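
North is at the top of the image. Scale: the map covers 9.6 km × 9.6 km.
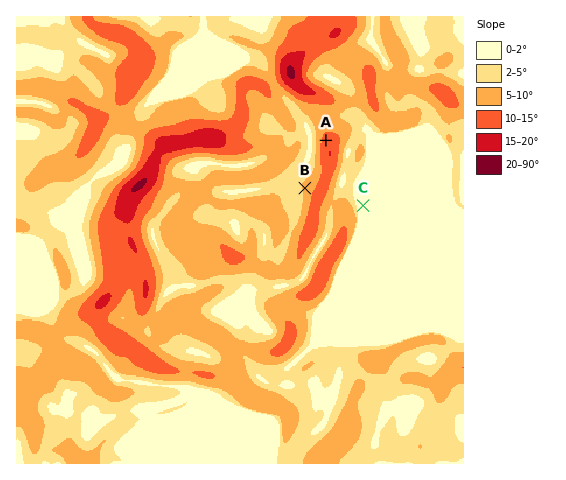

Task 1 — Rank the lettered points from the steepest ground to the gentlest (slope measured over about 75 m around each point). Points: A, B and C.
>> A B C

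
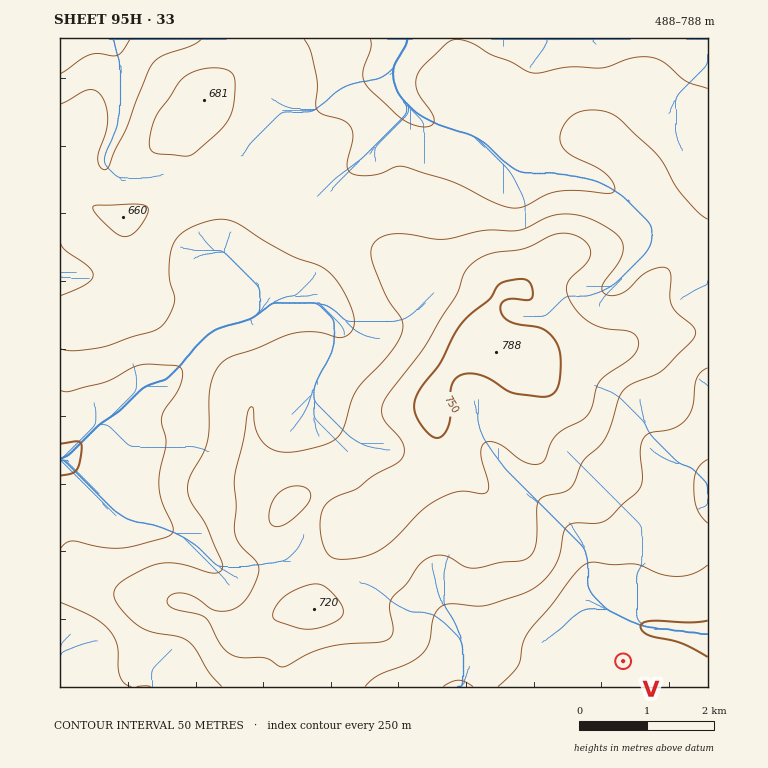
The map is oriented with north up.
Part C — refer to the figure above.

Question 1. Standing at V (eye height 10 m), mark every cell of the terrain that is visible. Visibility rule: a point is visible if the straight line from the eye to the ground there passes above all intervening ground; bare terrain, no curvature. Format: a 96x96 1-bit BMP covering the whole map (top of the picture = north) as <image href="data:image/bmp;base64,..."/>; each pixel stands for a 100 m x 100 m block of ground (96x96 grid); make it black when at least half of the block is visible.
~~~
<image width="96" height="96" href="data:image/bmp;base64,Qk2+BAAAAAAAAD4AAAAoAAAAYAAAAGAAAAABAAEAAAAAAIAEAAATCwAAEwsAAAIAAAAAAAAA////AAAAAAAAAAAAYB+AAAAAf/gAAAAAYB/gAAAA//8AAAAAcA/4AAAD//8AAAAAMAD/AAAD//8AAAAAAAB/gAAD//8AAAAAAAB/gcAD//8AAAAAAAD/geAB//8AAAAABgH/gfAA//8AAAAAB///gfwA//8AAAAAA///Af4A//8AAAAAAf//Af/B//8AAAAAAf//A/////8AAAAAAf//B/////8AAAAAAf//D/////8AAAAAAP//D/////8AAAAAAP/+D/////4AAAAAAP/8B/////4AAAAAAH/4A/////8AAAAAAD/wAA////8AAAAAAD/gAAf///4AAAAAAB/gAAf///wAAAAAAA/gAAf///AAAAAAAAPgAAf//+AAAAAAAADgAAf//8AAAAAAAABgAAf//4AAAAAAAAAgAAP//4AAAAAAAAAwAAP//wAAAAAAAAAAAAf/fwAAAAAAAAAAAAf+PgAAAAAAAAAAAA/+eAAAAAAAAAAAAA//cAAAAAAAAAAAAB//4AAAAAAAAAAAAB//4AAAAAAAAAAAAA+f4AAAAAAAAAAAAAMf4AAAAAAAAAAAAAE/4AAAAAAAAAAAAAH/4AAAAAAAAAAAAAH/4AAAAAAAAAAAAAH/4AAAAAAAAAAAAAH/4AAAAAAAAAAAAAH/4DAAAAAAAAAAAAP/4HAAAAAAAAAAAAPw4GAAAAAAAAAAAAfg4EAAAAAAAAAAAA+A8OAAAAAAAAAAAB+B/+AAAAAAAAAAAD8D/+AAAAAAAAAAADAD//AAAAAAAAAAAAAD//gAAAAAAAAAAAAAH/8AAAAAAAAAAAAAAD8AAAAAAAAAAAAAAAcAAAAAAAAAAAAAAAAAAAAAAAAAAAAAAAAAAAAAAAAAAAAAAAAAAAAAAAAAAAAAAAAAAAAAAAAAAAAAAAAAAAAAAAAAAAAAAAAAAAAAAAAAAAAAAAAAAAAAAAAAAAAAAAAAAAAAAAAAAAAAAAAAAAAAAAAAAAAAAAAAAAAAAAAAAAAAAAAAAAAAAAAAAAAAAAAAAAAAAAAAAAAAAAAAAAAAAAAAAAAAAAAAAAAAAAAAAAAAAAAAAAAAAAAAAAAAAAAAAAAAAAAAAAAAAAAAAAAAAAAAAAAAAAAAAAAAAAAAAAAAAAAAAAAAAAAAAAAAAAAAAAAAAAAAAAAAAAAAAAAAAAAAAAAAAAAAAAAAAAAAAAAAAAAAAAAAAAAAAAAAAAAAAAAAAAAAAAAAAAAAAAAAAAAAAAAAAAAAAAAAAAAAAAAAAAAAAAAAAAAAAAAAAAAAAAAAAAAAAAAAAAAAAAAAAAAAAAAAAAAAAAAAAAAAAAAAAAAAAAAAAAAAAAAAAAAAAAAAAAAAAAAAAAAAAAAAAAAAAAAAAAAAAAAAAAAAAAAAAAAAAAAAAAAAAAAAAAAAAAAAAAAAAAAAAAAAAAAAAAAAAAAAAAAAAAAAAAAAAAAAAAAAAAAAAAAAAAAAAAAAAAAAAAAAAAAAAAAAAAAAAAAAAAAAAAAAAAAAAAAAAAAAAAAAAAAAAAAAAAAAAAA="/>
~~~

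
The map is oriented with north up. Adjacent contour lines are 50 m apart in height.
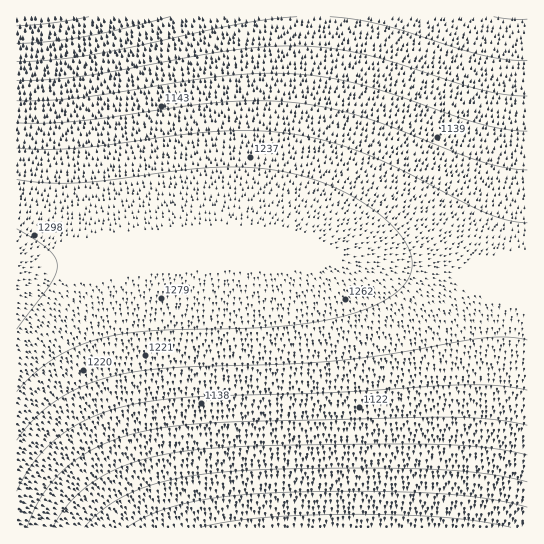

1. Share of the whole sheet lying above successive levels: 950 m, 94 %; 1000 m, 87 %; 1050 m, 77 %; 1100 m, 66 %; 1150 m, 54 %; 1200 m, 41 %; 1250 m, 22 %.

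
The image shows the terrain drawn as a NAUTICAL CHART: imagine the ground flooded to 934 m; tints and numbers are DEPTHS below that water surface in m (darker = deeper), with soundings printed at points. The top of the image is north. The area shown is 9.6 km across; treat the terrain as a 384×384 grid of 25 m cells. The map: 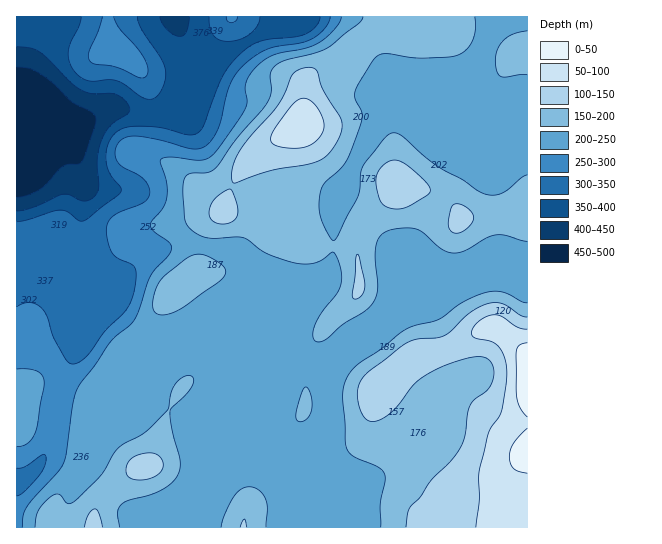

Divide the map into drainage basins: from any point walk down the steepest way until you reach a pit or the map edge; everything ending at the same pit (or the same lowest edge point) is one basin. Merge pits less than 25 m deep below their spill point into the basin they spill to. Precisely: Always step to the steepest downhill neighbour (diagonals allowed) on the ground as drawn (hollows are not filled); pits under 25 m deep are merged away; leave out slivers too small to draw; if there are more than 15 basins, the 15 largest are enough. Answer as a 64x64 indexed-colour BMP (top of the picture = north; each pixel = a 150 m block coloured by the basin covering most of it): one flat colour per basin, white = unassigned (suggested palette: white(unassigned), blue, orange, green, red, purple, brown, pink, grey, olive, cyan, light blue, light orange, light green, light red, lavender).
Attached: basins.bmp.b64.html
<image width="64" height="64" href="data:image/bmp;base64,Qk12CAAAAAAAAHYAAAAoAAAAQAAAAEAAAAABAAQAAAAAAAAIAAATCwAAEwsAABAAAAAAAAAA////ALR3HwAOf/8ALKAsACgn1gC9Z5QAS1aMAMJ34wB/f38AIr28AM++FwDox64AeLv/AIrfmACWmP8A1bDFABEREREREREREREREREREREREREREREREREREREREREREREREREREREREREREREREREREREREREREREREREREREREREREREREREREREREREREREREREREREREREREREREREREREREREREREREREREREREREREREREREREREREREREREREREREREREREREREREREREREREREREREREREREREREREREREREREREREREREREREREREREREREREREREREREREREREREREREREREREREREREREREREREREREREREREREREREREREREREREREREREREREREREREREREREREREREREREREREREREREREREREREREREREREREREREREREREREREREREREREREREREREREREREREREREREREREREREREREREREREREREREREREREREREREREREREREREREREREREREREREREREREREREREREREREREREREREREREREREREREREREREREREREREREREREREREREREREREREREREREREREREREREREREREREREREREREREREREREREREREREREREREREREREREREREREREREREREREREREREREREREREREREREREREREREREREREREREREREREREREREREREREREREREREREREREREREREREREREREREREREREREREREREREREREREREREREREREREREREREREREREREREREREREREREREREREREREREREREREREREREREREREREREREREREREREREREREREREREREREREREREREREREREREREREREREREREREREREREREREREREREREREREREREREREREREREREREREREREREREREREREREREREREREREREREREREREREREREREREREREREREREREREREREREREREREREREREREREREREREREREREREREREREREREREREREREREREREREREREREREREREREREREREREREREREREREREREREREREREREREREREREREREREREREREREREREREREREREREREREREREREREREREREREREREREREREREREREREREREREREREREREREREREREREREREREREREREREREREREREREREREREREREREREREREREREREREREREREREREREREREREREREREREREREREREREREREREREREREREREREREREREREREREREREREREREREREREREREREREREREREREREREREREREREREREREREREREREREREREREREREREREREREREREREREREREREREREREREREREREREREREREREREREREREREREREREREREREREREREREREREREREREREREREREREREREREREREREREREREREREREREREREREREREREREREREREREREREREREREREREREREREREREREREREREREREREREREREREREREREREREREREREREREREREREREREREREREREREREREREREREREREREREREREREREREREREREREREREREREREREREREREREREREREREREREREREREREREREREREREREREREREREREREREREREREREREREREREREREREREREREREREhEREREREREREREREREREREREREREREREREREREREREiIREREREREREREREREREREREREREREREREREREREREiIhEREREREREREREREREREREREREREREREREREREREiIiEREREREREREREREREREREREREREREREREREREREiIiIhERERERERERERERERERERERERERERERERERERIiIiIiIRERERERERERERERERERERERERERERERERESIiIiIiIiERERERERERERERERERERERERERERERERERIiIiIiIiIhEREREREREREREREREREREREREREREREREiIiIiIiIiIRERERERERERERERERERERERERERERERESIiIiIiIiIiIREREREREREREREREREREREREREREREREiIiIiIiIiIiERERERERERERERERERERERERERERERESIiIiIiIiIiIhERERERERERERERERERERERERERERESIiIiIiIiIiIiERERERERERERERERERERERERERERERIiIiIiIiIiIiIREREREREREREREREREREREREREREREiIiIiIiIiIiIhEREREREREREREREREREREREREREREiIiIiIiIiIiIhERERERERERERERERERERERERERERESIiIiIiIiIiIhERERERERERERERERERERERERERERESIiIiIiIiIiIRERERERERERERERERERERERERERERESIiIiIiIiIiIRERERERERERERERERERERERERERERESIiIiIiIiIiIRERERERERERERERERERERERERERERESIiIiIiIiIiIRERERERERERERERERERERERERERERERIiIiIiIiIiIhEREREREREREREREREREREREREREREREiIiIiIiIiIhERERERERERERERERERERERERERERERESIiIiIiIiIhERERERERERERERERERERERER"/>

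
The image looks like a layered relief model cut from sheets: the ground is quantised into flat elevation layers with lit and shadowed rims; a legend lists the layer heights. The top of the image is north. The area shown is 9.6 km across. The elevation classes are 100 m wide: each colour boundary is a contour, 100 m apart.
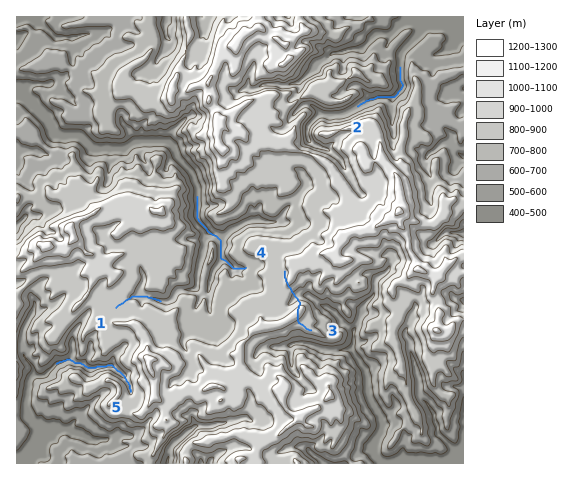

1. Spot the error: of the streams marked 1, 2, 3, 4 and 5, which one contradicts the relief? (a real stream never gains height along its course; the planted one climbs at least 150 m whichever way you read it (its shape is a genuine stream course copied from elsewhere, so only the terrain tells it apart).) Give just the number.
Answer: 3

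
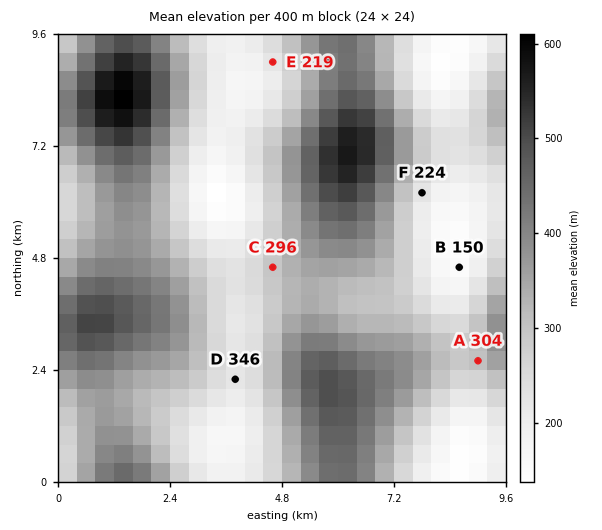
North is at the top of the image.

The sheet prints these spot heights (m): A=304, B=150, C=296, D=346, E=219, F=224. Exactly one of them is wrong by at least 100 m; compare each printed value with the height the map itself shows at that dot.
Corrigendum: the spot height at D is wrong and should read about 221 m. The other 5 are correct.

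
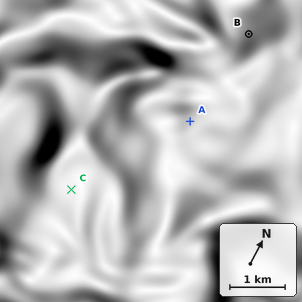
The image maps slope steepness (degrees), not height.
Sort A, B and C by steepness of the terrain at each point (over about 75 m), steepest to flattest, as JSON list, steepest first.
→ ["B", "A", "C"]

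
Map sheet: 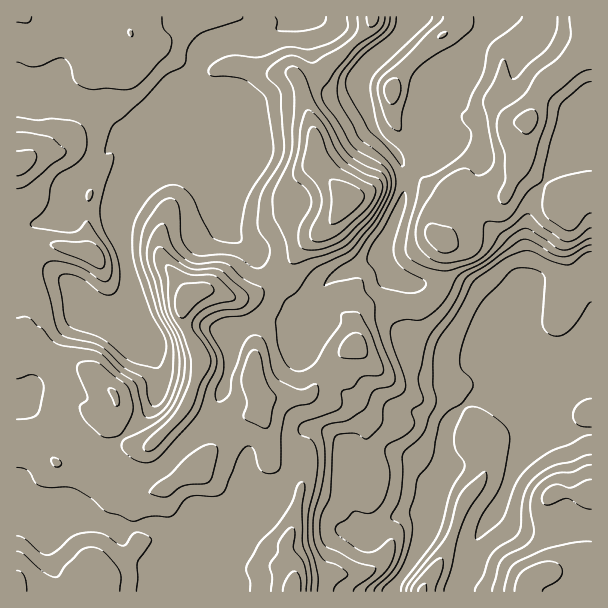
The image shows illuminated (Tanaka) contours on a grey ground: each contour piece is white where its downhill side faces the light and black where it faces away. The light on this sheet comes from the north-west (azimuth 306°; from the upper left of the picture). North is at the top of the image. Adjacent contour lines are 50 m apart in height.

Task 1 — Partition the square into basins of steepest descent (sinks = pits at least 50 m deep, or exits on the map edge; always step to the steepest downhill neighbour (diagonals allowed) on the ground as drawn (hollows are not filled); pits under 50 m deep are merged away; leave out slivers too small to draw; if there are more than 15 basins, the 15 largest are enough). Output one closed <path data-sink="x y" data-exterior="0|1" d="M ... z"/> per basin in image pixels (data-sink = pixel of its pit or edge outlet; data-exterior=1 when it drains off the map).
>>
<path data-sink="428 525" data-exterior="0" d="M591 16l-132 0-1 5-4 6-25 17-27 28-6 9-4 6 0 29 5 10 19 27 6 24 13 13 17 4-4 36-9 10 6 8-3 37-13 16-10 5-42-2-11 3-10 10 0 21-6-17-8-9-5-10-39-33-2-13-6 8-20 20-13 10-15 4-9 0-20-8-13 0-6 4-10 9-2 15 5 14 13 24 0 12-16 42-35 36-5 2-16-4-8-9-6-13 0-11 2-4-1-12-26-23-18-11-18-6-15 3-22-2 1 236 575-1z"/><path data-sink="306 17" data-exterior="1" d="M372 16l-356 1 0 237 15 0-1 12 8 28-1 17-21 30 0 13 10 4 27-3 18 6 24 15 20 19 1 12-2 4 0 11 6 13 8 9 12 4 9-2 31-30 10-18 10-30 0-12-16-32-2-16 4-8 14-10 13 0 20 8 9 0 22-9 26-25 16-22 25-18 17-24-32-36-2-30-14-51 21-10 17-15 29-28 6-10z"/><path data-sink="413 17" data-exterior="1" d="M458 16l-84 0-7 14-46 43-21 10 14 51 2 30 32 36-17 24-31 27-4 6 0 9 9 10 19 13 13 13 5 10 8 9 6 17 0-21 10-10 11-3 42 2 10-5 13-16 3-37-6-8 9-10 4-36-17-4-13-13-6-24-22-33-2-33 10-15 27-28 25-17 4-6z"/>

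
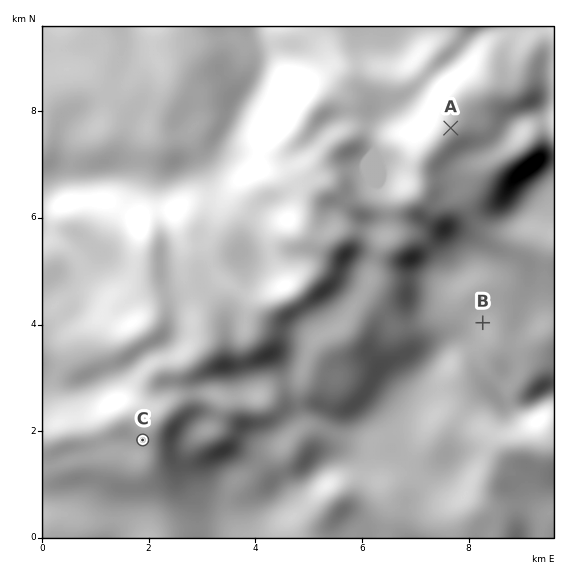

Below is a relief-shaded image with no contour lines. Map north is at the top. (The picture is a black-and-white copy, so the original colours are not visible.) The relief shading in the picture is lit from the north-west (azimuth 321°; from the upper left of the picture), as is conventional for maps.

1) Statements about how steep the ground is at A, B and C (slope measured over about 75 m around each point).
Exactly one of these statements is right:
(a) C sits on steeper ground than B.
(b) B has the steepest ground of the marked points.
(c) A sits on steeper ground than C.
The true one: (a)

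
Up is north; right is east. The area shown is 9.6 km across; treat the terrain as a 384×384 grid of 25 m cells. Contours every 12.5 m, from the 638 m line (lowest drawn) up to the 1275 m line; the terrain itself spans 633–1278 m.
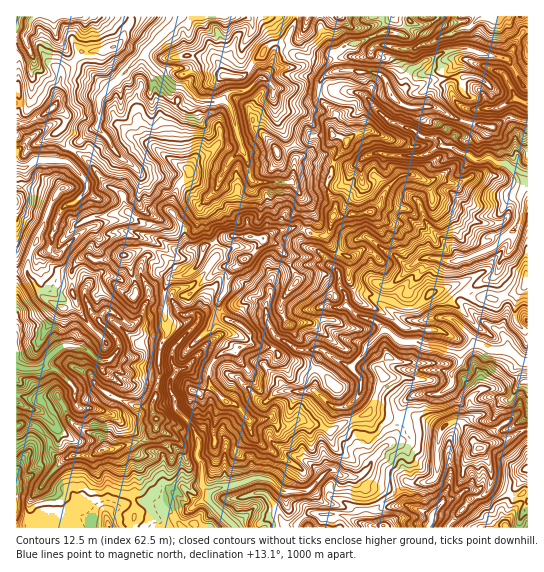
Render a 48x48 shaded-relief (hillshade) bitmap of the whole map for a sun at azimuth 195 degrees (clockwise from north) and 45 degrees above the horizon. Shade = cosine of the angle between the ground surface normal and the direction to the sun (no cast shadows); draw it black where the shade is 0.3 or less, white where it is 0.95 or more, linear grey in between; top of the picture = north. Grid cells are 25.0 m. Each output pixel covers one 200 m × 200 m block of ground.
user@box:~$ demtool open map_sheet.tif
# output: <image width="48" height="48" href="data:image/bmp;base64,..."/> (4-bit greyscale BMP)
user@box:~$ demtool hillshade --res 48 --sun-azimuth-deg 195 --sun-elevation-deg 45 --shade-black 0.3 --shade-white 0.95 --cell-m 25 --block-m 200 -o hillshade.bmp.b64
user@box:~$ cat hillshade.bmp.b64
<image width="48" height="48" href="data:image/bmp;base64,Qk32BAAAAAAAAHYAAAAoAAAAMAAAADAAAAABAAQAAAAAAIAEAAATCwAAEwsAABAAAAAAAAAAAAAAABEREQAiIiIAMzMzAERERABVVVUAZmZmAHd3dwCIiIgAmZmZAKqqqgC7u7sAzMzMAN3d3QDu7u4A////AIqqmZm6mZmYV0jLiqeNuqhkEkanbNy8u5uqqZm6mZmYdmvcqpeKiJhlVVjKWszLupzLqqq6qZmZl5qruVZUaId3iK3dmKzLupnLqru7u6maqbl2dGqpeGd4mt3dzKzKmKibu83Ny7q7qcu5ic7rlnmZqqqrzdyodrqL3v7u3MvLm9zt3v2qusupmXeKy9yWiNqprN7u3bzLfOzu/9ubzdqqmIiausyJu8uoVom5q97qe9zP/Ku8zKq7qZmauqmKu8yniqZEau61bMzfyMvMy6q7uqqpyoRImph5uWQ1istA397ti7m6qIq7qqqXmWQ1dyWLoSWKy6QH/+/5RoeHZVaamZl0RVVUQ2mrY5vcqHIe/+6iNVZlWadZmYZDI2ZmNoiIKM2VVmWMy8Y0qWiHrclpqpmZVniJdWVCTcgEeYe2J4Nbuau7ymWququ5h2h3dodlvZAnqqqGF4jMedyqlCW6mZmIqHZEeKy5lQOmmpmOxZ3qnNhmRJyGh2ZWd3RGeb3KZG3pq5na63u7ykJ4ndqDURNWm3aJrKq8zO6NuqrKjaiKcjzc7anJJavN2pu6zLq97uh9qKrLeMumAt+8yrmIrd3Kd8yry7vN7qi7zKuJuLpiKdp3ZkON7buYnMvNyszczHzd/6qL7blVe8mIdlvtyqvM3LzMu83KmZzu26q83bqZq4zMy664iIm7uqqqvMyZqLrLmMvLu7q7vJrLub2ImIiIiZl4m7qJms3LuNuru7vNu8mId8ybyndlVniImYh2et3Ny7mIm6rMvNx3eu3Nt5hmZlZ4eHmGd6mampiImqqavep3v9ipesqrq6h4aImYp0VkRod3VIupvaeM7oZozszMzcqYiIeYmndkRVVmECNFJVi8u5vP/bu83Ku7qIeKaJmHdUamIQAAABVDbM7/yprOy6qqqIiLYlZodGmSNDMgABICearLmJrduamImKmKqTWJZXZEeVVAEzEnl1VFmIraiqmIiLmZyWrIVmRYqnV0RTJ7uGdneb7aq6qamYeFQ7uERoiKuZeFirq6qYeJWcyYp4mZiZdTJ9pUWbu5mJlWvey6iZdlIRADIhJGnLupvcdWrMyXeJpoq8rKqbqURCIQAkibzNzu63Zry7lmZ4pry4jMvdu87sdTe///zNzMuXWcqYZ3ZYdtyUervJnOxjXO7//8zbzLqZi6mHd2VnWMplh3mGVzAp///8mHzJq8qYmYiHdlVkOrhniIllUwj//u2UEAY4d6h2iIiHZWaGa3ZnmapmZJ/9qYRYiHE5iGd3mHeHZordzGVomZp4i+6mZVfM3ZfniHeJqoeHebzN7ceLupm7ztpXh4q5tj3HeZiavLhnrMy6u7vMuperqYRXiZmHUq5mepebzMuJvLupd4zbqpeHUxJDNomHi9o1mWeaqruqmZiYeIm7qIh3h2RFMBRohlVXl2mXiJqqhmeHeIeJl3dFZ6vcpzAAACSJhnhmd4mrqYh2Zoh4iGhCN7y7y6cyNFWZdnZGeIm7qYhmVXmIeWhDapdpqtuXRndw=="/>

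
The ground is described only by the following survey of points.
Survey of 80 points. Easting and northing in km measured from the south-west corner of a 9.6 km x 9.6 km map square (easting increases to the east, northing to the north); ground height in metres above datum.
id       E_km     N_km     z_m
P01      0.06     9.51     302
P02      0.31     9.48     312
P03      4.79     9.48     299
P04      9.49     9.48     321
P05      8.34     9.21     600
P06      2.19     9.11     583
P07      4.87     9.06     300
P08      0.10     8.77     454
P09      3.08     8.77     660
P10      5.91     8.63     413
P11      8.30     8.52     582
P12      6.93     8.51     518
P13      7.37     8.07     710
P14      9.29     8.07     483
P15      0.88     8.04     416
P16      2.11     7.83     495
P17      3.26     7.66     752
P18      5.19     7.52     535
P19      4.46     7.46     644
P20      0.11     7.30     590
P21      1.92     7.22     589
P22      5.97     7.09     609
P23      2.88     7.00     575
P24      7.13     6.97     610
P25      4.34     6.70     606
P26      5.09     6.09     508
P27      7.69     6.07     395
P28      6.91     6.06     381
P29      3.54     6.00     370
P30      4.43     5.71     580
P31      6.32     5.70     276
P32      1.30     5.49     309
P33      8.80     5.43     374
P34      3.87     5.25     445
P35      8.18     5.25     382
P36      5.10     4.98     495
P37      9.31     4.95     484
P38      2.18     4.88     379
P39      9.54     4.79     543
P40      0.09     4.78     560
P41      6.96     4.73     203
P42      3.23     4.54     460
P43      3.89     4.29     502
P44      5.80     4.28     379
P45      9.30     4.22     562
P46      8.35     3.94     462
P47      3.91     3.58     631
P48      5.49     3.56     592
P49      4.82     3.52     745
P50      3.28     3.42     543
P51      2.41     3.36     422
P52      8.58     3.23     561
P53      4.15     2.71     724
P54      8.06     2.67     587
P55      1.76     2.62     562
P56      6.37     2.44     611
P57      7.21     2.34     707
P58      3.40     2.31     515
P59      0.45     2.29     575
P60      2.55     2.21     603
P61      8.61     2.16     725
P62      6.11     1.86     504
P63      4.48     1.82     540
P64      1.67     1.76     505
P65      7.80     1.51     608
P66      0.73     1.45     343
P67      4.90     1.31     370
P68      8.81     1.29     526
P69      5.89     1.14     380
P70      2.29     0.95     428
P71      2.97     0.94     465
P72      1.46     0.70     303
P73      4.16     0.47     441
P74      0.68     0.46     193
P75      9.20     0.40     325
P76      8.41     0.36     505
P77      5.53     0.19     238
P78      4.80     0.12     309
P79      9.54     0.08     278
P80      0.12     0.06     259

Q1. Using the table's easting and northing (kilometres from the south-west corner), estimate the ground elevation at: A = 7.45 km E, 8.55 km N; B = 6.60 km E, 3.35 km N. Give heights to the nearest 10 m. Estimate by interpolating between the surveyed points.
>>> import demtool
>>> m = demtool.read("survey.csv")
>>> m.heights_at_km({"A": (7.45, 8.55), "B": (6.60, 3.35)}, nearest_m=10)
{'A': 640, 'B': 440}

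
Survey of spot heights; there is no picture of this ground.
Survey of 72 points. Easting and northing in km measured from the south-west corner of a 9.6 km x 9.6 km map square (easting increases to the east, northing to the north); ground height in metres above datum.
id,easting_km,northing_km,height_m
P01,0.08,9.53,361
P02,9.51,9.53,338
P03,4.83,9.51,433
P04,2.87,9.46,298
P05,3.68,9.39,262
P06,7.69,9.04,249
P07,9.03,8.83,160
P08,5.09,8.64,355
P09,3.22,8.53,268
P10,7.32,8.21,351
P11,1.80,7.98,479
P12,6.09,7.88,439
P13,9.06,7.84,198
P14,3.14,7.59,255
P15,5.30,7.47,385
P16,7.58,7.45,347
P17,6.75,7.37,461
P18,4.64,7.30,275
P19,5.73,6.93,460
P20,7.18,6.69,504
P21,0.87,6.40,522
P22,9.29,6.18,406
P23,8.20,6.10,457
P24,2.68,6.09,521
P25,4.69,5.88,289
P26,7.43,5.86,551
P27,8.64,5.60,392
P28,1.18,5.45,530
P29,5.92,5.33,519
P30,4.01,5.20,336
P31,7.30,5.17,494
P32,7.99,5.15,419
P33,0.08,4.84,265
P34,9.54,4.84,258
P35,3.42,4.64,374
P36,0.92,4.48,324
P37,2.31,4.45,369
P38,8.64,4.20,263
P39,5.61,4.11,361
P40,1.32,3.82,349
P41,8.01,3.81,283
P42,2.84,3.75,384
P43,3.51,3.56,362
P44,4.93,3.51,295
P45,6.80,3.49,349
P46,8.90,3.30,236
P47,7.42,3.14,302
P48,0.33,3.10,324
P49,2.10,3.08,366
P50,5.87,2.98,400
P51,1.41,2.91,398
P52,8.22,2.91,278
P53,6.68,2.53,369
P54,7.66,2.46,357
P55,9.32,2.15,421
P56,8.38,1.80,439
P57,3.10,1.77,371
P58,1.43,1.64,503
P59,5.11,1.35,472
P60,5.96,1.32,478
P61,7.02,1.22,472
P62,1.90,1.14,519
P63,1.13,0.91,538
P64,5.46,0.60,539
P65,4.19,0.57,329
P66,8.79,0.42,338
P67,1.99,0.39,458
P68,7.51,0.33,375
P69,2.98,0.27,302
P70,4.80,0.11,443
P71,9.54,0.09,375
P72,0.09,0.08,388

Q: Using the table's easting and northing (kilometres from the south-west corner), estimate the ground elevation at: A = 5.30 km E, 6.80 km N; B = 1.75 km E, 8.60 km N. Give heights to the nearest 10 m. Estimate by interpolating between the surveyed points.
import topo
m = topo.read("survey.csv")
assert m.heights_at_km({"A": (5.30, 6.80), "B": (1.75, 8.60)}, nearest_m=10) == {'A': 380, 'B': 450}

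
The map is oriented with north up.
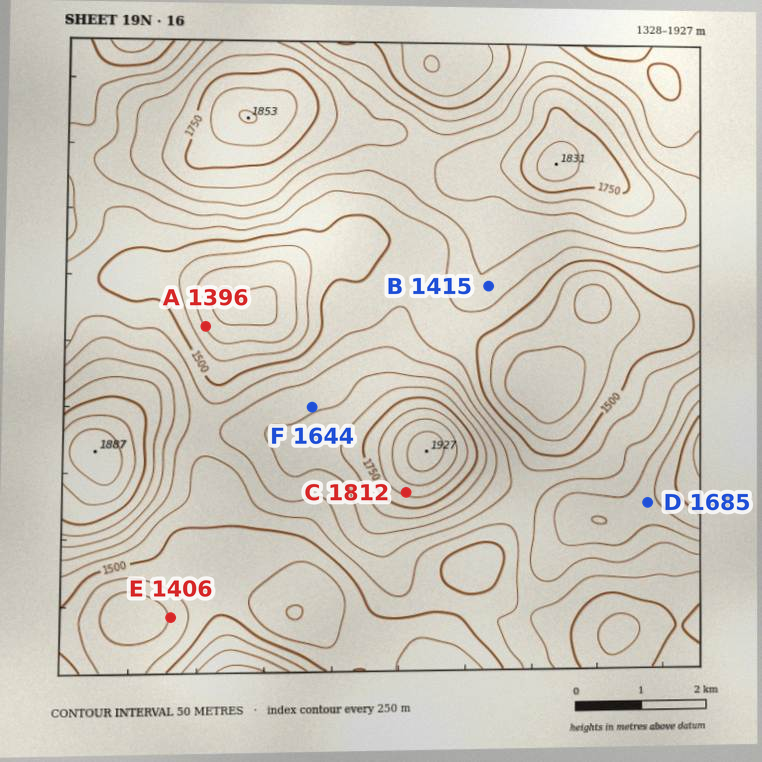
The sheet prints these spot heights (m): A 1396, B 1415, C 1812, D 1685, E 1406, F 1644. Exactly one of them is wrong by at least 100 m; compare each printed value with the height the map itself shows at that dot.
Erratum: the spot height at B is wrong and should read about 1590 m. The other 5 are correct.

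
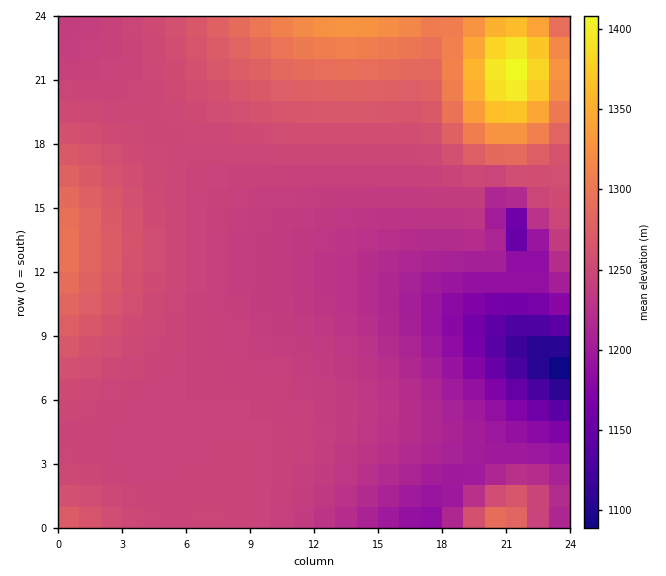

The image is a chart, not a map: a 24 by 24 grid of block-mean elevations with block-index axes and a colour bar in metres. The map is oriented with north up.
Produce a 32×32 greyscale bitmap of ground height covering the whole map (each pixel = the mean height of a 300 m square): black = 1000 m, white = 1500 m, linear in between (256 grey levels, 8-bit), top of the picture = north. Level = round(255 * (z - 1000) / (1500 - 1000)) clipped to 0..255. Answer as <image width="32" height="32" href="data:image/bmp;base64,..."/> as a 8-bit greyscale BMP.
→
<image width="32" height="32" href="data:image/bmp;base64,Qk02CAAAAAAAADYEAAAoAAAAIAAAACAAAAABAAgAAAAAAAAEAAATCwAAEwsAAAABAAAAAAAAAAAAAAEBAQACAgIAAwMDAAQEBAAFBQUABgYGAAcHBwAICAgACQkJAAoKCgALCwsADAwMAA0NDQAODg4ADw8PABAQEAAREREAEhISABMTEwAUFBQAFRUVABYWFgAXFxcAGBgYABkZGQAaGhoAGxsbABwcHAAdHR0AHh4eAB8fHwAgICAAISEhACIiIgAjIyMAJCQkACUlJQAmJiYAJycnACgoKAApKSkAKioqACsrKwAsLCwALS0tAC4uLgAvLy8AMDAwADExMQAyMjIAMzMzADQ0NAA1NTUANjY2ADc3NwA4ODgAOTk5ADo6OgA7OzsAPDw8AD09PQA+Pj4APz8/AEBAQABBQUEAQkJCAENDQwBEREQARUVFAEZGRgBHR0cASEhIAElJSQBKSkoAS0tLAExMTABNTU0ATk5OAE9PTwBQUFAAUVFRAFJSUgBTU1MAVFRUAFVVVQBWVlYAV1dXAFhYWABZWVkAWlpaAFtbWwBcXFwAXV1dAF5eXgBfX18AYGBgAGFhYQBiYmIAY2NjAGRkZABlZWUAZmZmAGdnZwBoaGgAaWlpAGpqagBra2sAbGxsAG1tbQBubm4Ab29vAHBwcABxcXEAcnJyAHNzcwB0dHQAdXV1AHZ2dgB3d3cAeHh4AHl5eQB6enoAe3t7AHx8fAB9fX0Afn5+AH9/fwCAgIAAgYGBAIKCggCDg4MAhISEAIWFhQCGhoYAh4eHAIiIiACJiYkAioqKAIuLiwCMjIwAjY2NAI6OjgCPj48AkJCQAJGRkQCSkpIAk5OTAJSUlACVlZUAlpaWAJeXlwCYmJgAmZmZAJqamgCbm5sAnJycAJ2dnQCenp4An5+fAKCgoAChoaEAoqKiAKOjowCkpKQApaWlAKampgCnp6cAqKioAKmpqQCqqqoAq6urAKysrACtra0Arq6uAK+vrwCwsLAAsbGxALKysgCzs7MAtLS0ALW1tQC2trYAt7e3ALi4uAC5ubkAurq6ALu7uwC8vLwAvb29AL6+vgC/v78AwMDAAMHBwQDCwsIAw8PDAMTExADFxcUAxsbGAMfHxwDIyMgAycnJAMrKygDLy8sAzMzMAM3NzQDOzs4Az8/PANDQ0ADR0dEA0tLSANPT0wDU1NQA1dXVANbW1gDX19cA2NjYANnZ2QDa2toA29vbANzc3ADd3d0A3t7eAN/f3wDg4OAA4eHhAOLi4gDj4+MA5OTkAOXl5QDm5uYA5+fnAOjo6ADp6ekA6urqAOvr6wDs7OwA7e3tAO7u7gDv7+8A8PDwAPHx8QDy8vIA8/PzAPT09AD19fUA9vb2APf39wD4+PgA+fn5APr6+gD7+/sA/Pz8AP39/QD+/v4A////AIyJhYKAf35+fn5+fn18enh1cm5qZWFdX2x+j5aRhHRrh4WCgH9+fn5+fn5+fXx7eXd0cW1pZWJgZHKBjY6GeW6DgoB/fn5+fn5+fn59fXx6eHZzcG1qZ2RjZ3F7gH12bYB/f359fX19fn5+fn19fHt5d3VycG1qaGZlZ2tvcGxof35+fX19fX19fn5+fX18e3p4dnRycG1raWhmZWVlZGJ+fn19fX19fX19fX19fXx7enl3dnRxb21raWdlY2BeW35+fX19fX19fX19fX19fHt7eXh2dHJwbmtoZWJeWlZSf39+fn19fX19fX19fXx8e3p5eHZ1cnBtamZiXlhSS0WBgH9+fn19fX19fXx8fHt7enl4dnRyb2xoY15XT0c+N4OCgH9/fn19fX18fHx7e3p5eHd1c3BtaWVfWE9GPDMuhoSCgYB/fn19fHx8e3t6enl3dnRyb2tnYVpSST81Ly6JhoSCgX9+fX18fHt7enp5eHd1c3BtaWReV05FPTc1OIyJh4SCgH9+fXx7e3p6eXh3dnRyb2tnYlxVTkdCQEJHkIyJhoOBf359fHt7enl4d3Z1c3FuamZiXFdSTkxNUFWTj4uHhIKAfn18e3p6eXh3dnRycG1qZ2NfXFlXWFlcYZWRjYmFg4B/fXx7enl5eHd1dHJwbmtpZmNiYWFhX2Nql5KOioaDgX99fHt6eXh3dnV0cnFvbWtqaGhoaGNaZnKYk46KhoOBf318e3p5eHh3dnVzcnFwbm5tbW5rV1Fsd5eTjoqGg4F/fXx7enp5eHd2dnV0c3JycnJyc2dIV3V8lpGNiYaDgX99fHt7enl5eHh3dnZ1dXV1dnZ1Yk9rfH+Tj4yIhYKAf319fHt7enp6eXl4eHh4eHh5endoaHqAgZCNioeEgoB/fn18fHx8e3t7e3p6enp7e3x9e3d7gIKDjYqHhYOBgH9+fn19fX19fX19fX19fX1+f4KFhoiHhISJh4WDgYB/f35+f39/f3+AgICAgICAgICEi5GVlZGLhoaEg4GAgH9/f4CAgYGCgoKDg4ODgoKChIuVn6WloJaMg4KBgH9/f4CAgYKDhISFhoaGhoaGhYWIkp+stbavopSAf39/f39/gIGChIWHiImKioqKiomJiIyXp7fCxL2unH5+fn5+f4CBg4SGiIqLjY6Pj4+Ojo2Mj5usvcrOx7eifHx9fX5/gIKEhomLjZCRk5SUlJSTkZCSnK2/zNHLuqR7e3x9fn+Bg4WIi46RlJaYmpqampiXlJScq7vJzsi4oXp7fH1+gIKEh4qOkZWZnJ6goaGgn5yamJumtMDEv7Caenp7fH6AgoWIjJCUmZ2hpKeoqKimo6Ccm6GrtLeypI8="/>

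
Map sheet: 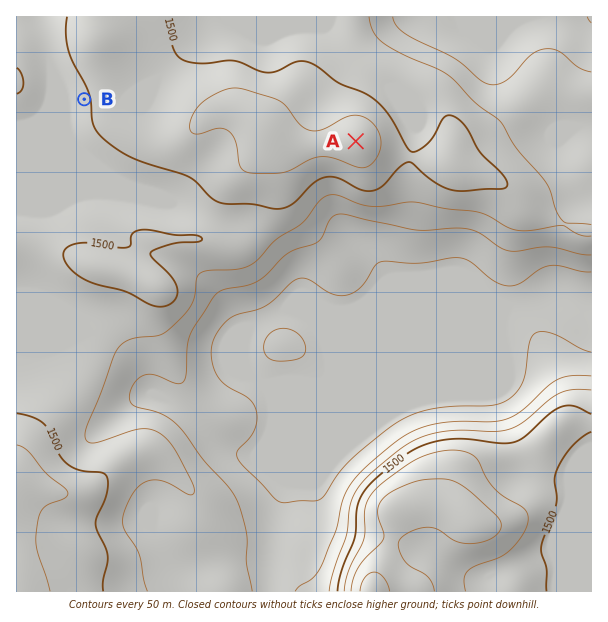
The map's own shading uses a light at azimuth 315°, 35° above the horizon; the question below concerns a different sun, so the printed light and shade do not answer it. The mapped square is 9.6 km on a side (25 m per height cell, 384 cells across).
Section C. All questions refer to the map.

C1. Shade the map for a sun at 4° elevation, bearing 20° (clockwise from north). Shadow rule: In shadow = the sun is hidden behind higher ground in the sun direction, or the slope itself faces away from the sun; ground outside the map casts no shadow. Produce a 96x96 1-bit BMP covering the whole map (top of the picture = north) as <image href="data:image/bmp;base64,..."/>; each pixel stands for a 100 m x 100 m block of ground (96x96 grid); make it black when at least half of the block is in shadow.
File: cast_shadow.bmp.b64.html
<image width="96" height="96" href="data:image/bmp;base64,Qk2+BAAAAAAAAD4AAAAoAAAAYAAAAGAAAAABAAEAAAAAAIAEAAATCwAAEwsAAAIAAAAAAAAA////AAAAAAAAAAAAAAAPgAAAAAAAAAAAAAAGAAA4AAAAAAAAAAAAAAB+AAAAAAAAAAAAAAB/AAAAAAAAAAAAAAD/gAAAAAAAAAAAAAD/gAAAAAAAAAAAAAD/wAAAAAAAAAABgAD/wAAAAAAAAAADwAB/wAAAAAAAAAAD4AA4AAAAAAAAAAAD8AAAAAAAAAAAAAAD+AAAAAAAAAAAAAAD8AAAAAAAAAAAAAAB4AAAAAAAAAAAAAAAAAAAAAAAAAAAAAAAAAAAAAAAAAAAAAAAAAAAAAAAAAAAAAAAAAAAAAAAAAAAAAAAAAAAAAAAAAAAAAAAAAAAAAAAAAAAAAAAAAAAAAAAAAAAAAAAAAAAAAAAAAAAAAAAAAAAAAAAAAAAAAAAAAAAAAAAAAAAAAAAAAAAAAAAAAAAAAAAAAAAAAAAAAAAAAAAAAAAAAAAAAAAAAAAAAAAAAAAAAAAAAAAAAAAAAAAAAAAAAAAAAAAAAAAAAAAAAAAAAAAAAAAAAAAAAAAAAAAAAAAAAAAAAAAAAAAAAAAABvAAAAAAAAAAAAAAD/AAAAAAAAAAAAAAD/AAAAAAAAAAAAAAD/AAAAAAAAAAAAAAD+AAAAAAAAAAAAAAD8AAAAAAAAAAAAAAD8AAAAAAAAAAAAAAD8BwAAAAAAAAAAAAD+D4AAAAAAAAAAAAH+D8AAAAAAAAAAAAP/D/A+AAAAAAAAAD//j/z/gAAAAAAAAf//z///wAOAfgOAA///z///4A///4/AB///h///8B/////gB///B////D/////wD//8B////n/////wH//wD//////////4H/+AD//////////8H/gAH//////////8H8AAH//////////8HgAAP//////////8AAAAP/3////////8AAAAPwH////////8AAAAAAH////////8AAAAAAH////////8AAAAAAH////////wAAAAAB////////8AAAAAAP////////gAAAAAAf///////+AAAAAAA////////4AAAAAAA//3/////wAAAAAAB//3/////gAAAAADx//n/////AAAAAAP4//n/+H/4AAAAAB/4D/D/8H/AAAAAAH/8AAD/4D8AAAAAAf/8AAD/4AAAAAAAA//8AAB/4AAAAAAAB+B8AAA/wAAAAAAAD4A8AAAPgAAAAAAADwAAAAAAAAAAAAAADAAAAAAAAAAAAAAAAAAAAAAAAAAAAAAAAAAAAAAAAAAAAAAAAAAAAAAAAAAAAAAAAAAAAAAAAAAAAAAAAAAAAAAAAAAAAAAAAAAAAAAAAAAAAAAAQAAAAAAAAAAAAAAA4AAAAAAAAAAAAAAA8AAAAAAAAAAAAAAA8AAAAAAAAAAAAAAB+AAAAAAAAAAAAAAA+AAAAAAAAAAAAAAA+AAAAAAAAAAAAAAA+AAAAAAAAAAAAAAA8AAAAAAAAAAAAAAAQAAAAAAAAAAAAAAAAAAAAAAAAAAAAAAAAAAAAAAAAAAAAAAAAAAAAAAAAAAAAAAAAAAAAAAAAAAAAAA="/>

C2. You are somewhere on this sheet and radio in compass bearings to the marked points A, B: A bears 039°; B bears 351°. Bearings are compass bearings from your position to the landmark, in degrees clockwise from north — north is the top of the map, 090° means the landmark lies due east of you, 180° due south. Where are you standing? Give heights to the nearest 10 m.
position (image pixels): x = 134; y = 415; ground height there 1410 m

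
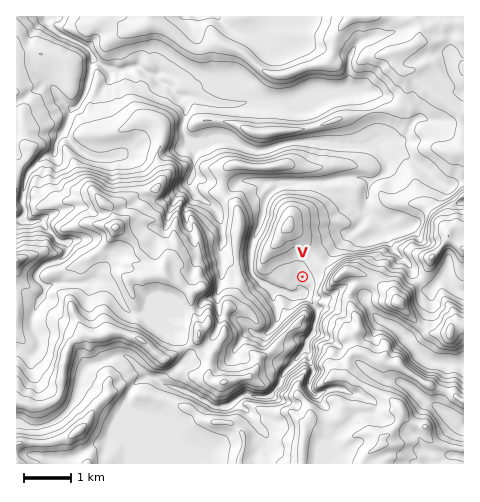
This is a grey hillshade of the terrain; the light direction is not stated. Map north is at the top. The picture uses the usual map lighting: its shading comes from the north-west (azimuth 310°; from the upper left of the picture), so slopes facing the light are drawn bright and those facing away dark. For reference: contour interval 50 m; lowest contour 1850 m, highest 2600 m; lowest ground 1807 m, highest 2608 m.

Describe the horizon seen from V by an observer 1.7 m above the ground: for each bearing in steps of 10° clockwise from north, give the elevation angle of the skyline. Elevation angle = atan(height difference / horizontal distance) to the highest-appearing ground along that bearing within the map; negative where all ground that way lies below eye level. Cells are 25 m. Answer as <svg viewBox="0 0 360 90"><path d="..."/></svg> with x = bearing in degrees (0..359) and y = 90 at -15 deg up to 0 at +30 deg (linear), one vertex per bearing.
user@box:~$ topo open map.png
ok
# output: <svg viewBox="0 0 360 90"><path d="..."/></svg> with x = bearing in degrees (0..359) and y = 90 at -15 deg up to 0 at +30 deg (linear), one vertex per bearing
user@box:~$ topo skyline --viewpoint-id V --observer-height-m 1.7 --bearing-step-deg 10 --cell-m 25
<svg viewBox="0 0 360 90"><path d="M0 45l10 3 10 0 10-1 10-2 10-1 10 0 10-5 10-17 10-7 10 2 10 5 10 7 10 4 10 0 10 3 10 1 10-2 10-5 10 4 10 7 10 1 10 2 10-1 10-2 10 1 10 1 10 1 10 2 10 3 10-1 10-3 10-2 10-2 10 0 10 1"/></svg>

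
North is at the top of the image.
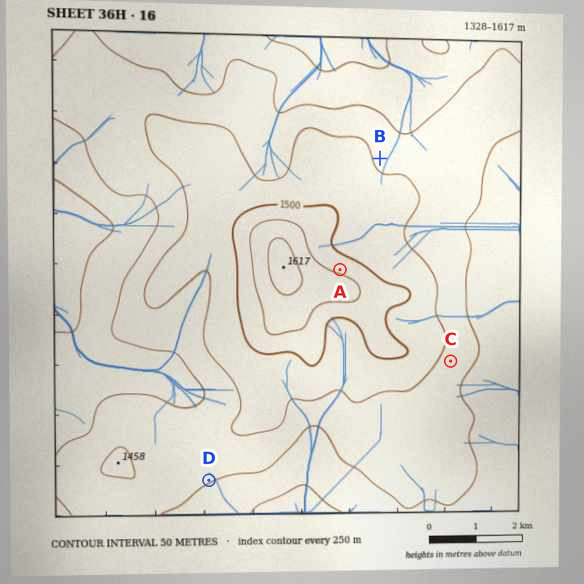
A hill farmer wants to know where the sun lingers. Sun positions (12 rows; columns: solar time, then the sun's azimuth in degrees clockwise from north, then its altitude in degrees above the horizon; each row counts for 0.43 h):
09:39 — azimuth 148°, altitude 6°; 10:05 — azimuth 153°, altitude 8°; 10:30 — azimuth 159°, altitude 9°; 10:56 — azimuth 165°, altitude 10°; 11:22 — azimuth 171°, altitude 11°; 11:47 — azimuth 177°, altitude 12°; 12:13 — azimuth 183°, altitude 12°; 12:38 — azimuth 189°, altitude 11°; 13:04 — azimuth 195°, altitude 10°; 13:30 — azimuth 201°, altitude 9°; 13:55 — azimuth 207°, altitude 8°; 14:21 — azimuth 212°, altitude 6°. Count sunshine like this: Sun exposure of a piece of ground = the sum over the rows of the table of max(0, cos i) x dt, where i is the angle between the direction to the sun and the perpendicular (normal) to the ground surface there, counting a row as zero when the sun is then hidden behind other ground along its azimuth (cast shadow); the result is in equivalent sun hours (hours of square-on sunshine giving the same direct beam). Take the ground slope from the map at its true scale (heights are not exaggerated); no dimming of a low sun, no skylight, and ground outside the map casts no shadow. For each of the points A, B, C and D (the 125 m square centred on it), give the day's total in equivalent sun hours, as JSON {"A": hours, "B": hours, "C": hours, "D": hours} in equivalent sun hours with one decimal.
{"A": 0.2, "B": 0.7, "C": 1.1, "D": 1.1}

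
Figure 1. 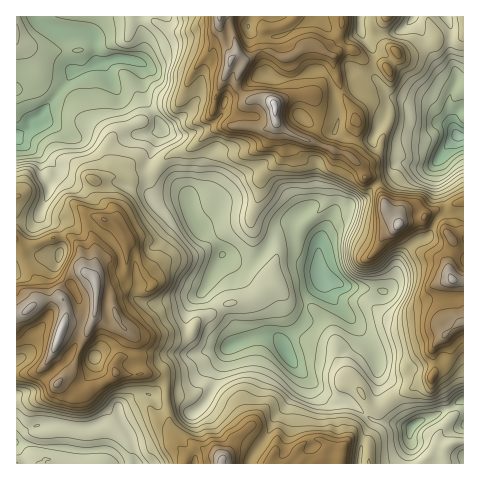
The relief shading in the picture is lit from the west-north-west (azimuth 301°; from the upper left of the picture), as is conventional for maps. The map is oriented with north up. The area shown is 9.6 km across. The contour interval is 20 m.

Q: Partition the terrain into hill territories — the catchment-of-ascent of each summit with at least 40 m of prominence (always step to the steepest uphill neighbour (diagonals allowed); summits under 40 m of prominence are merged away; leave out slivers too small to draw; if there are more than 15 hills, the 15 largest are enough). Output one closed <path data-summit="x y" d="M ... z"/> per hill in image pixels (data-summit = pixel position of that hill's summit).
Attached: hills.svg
<path data-summit="274 105" d="M463 16l-211 0-4 11 5 7 7 2 6 39-10 3-18 16-13 6-1-4-8-4-14 0-10 16-10 10-9 6-10 3-16 39 3 15 4 7 25 3 10 8 7 23 23 24 4 9-19 37 30 33 6 16 20-5 18 2 20 32 8 5 20 23 9 4 14 0 21 16 8 4 17 1-13-12-6-13 3-13-3-27-17-30-30-35-10-20 0-31 14-28 32-16 10-13 18-10 2-9 3-3 19 5 14-2 27-31 6 1z"/><path data-summit="61 330" d="M102 63l-28 9-31 40-12 10-1 5-14 9 0 302 8-7 12-5 24 0 17 4-4 12 1 8 36 0 13 9 7-7 2-14-11-19-2-12 18-13 15 1 13-10 16 1 12-5 11-11 10-5 13-17 11-5 2-4-6-14-30-33 19-37-4-9-21-21-6-10-2-14-7-8-9-3-17-1-7-8-3-15 10-28 6-7 0-5-5 6-8 2-13 0-4-3-11-23-3-14z"/><path data-summit="453 280" d="M446 211l-10 10-6 13-4 4-10 3-14 14-4 9-3 14-10 13-61-10 9 19 26 28 15 25 5 16-3 29 4 9 13 15 12 5 7 0 52-28 0-183z"/><path data-summit="221 463" d="M269 336l-16 1-24 9-15 19-10 5-11 11-7 4-21 0-13 10-15-1-14 9-4 4 0 5 11 22 2 14-3 6-8 6 0 2 2 2 126 0 3-8 16-22 6-15 12-12 16-26-1-9-15-19-4-11-6-5z"/><path data-summit="399 224" d="M458 135l-25 30-16 3-19-5-3 3-2 9-18 10-10 13-32 16-13 24-2 12 1 23 6 8 11 1 12 5 37 4 10-13 5-20 11-13 15-7 10-17 10-10 18 4 0-78z"/><path data-summit="231 60" d="M251 16l-111 1 4 31-4 12-4 1 6 3 2 33 20 30 7-1 11-8 10-10 10-16 14 0 8 4 1 4 13-6 18-16 10-3-6-39-7-2-5-7z"/><path data-summit="341 461" d="M301 372l1 9-4 8-12 18-12 12-6 15-16 22-3 7 109 1 6-26 10-18-25-18-14 0-6-2z"/><path data-summit="17 32" d="M36 16l-20 1 1 118 9-3 4-5 1-5 12-10 31-40 8-1 16-8-3-22-3-4-32-6-17-7z"/>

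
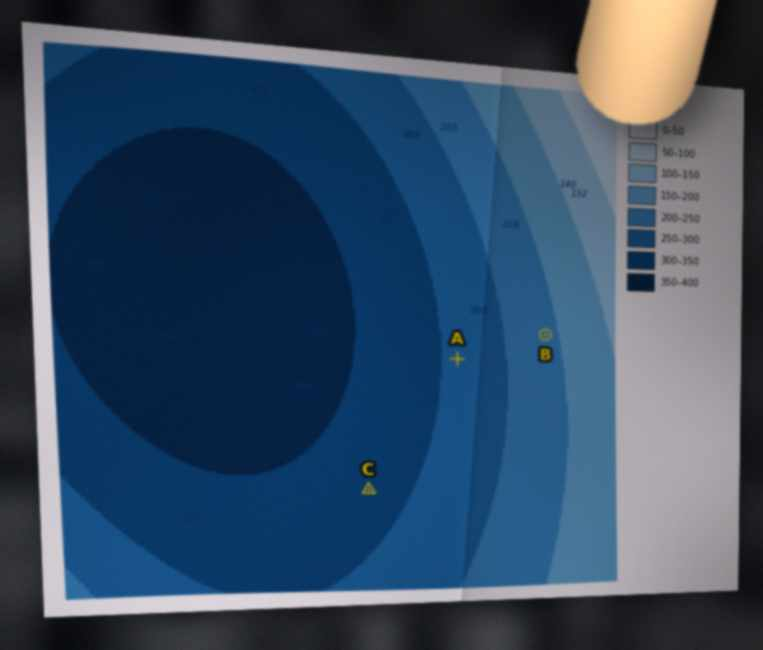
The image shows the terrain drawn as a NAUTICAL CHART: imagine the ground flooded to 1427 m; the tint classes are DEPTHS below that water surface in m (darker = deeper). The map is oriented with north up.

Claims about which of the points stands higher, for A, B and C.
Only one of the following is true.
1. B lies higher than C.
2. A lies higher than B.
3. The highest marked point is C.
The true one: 1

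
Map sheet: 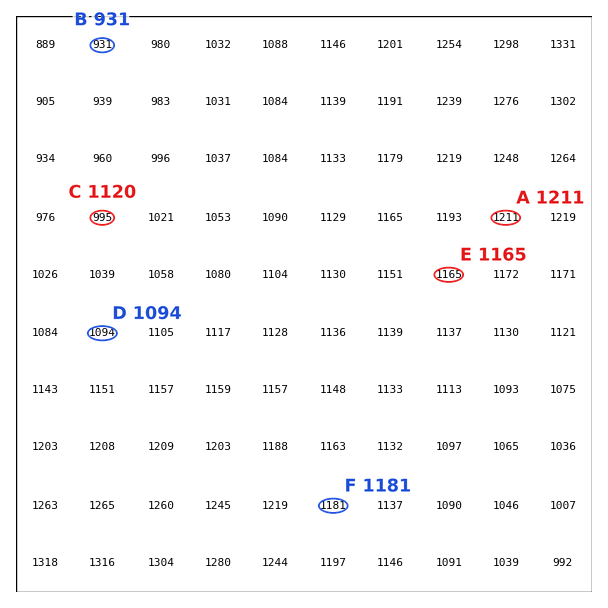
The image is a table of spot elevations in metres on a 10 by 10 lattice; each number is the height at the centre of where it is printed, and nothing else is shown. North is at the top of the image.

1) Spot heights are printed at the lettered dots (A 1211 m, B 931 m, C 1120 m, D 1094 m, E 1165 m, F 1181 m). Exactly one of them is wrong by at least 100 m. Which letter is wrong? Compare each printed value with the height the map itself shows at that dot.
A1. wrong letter C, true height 995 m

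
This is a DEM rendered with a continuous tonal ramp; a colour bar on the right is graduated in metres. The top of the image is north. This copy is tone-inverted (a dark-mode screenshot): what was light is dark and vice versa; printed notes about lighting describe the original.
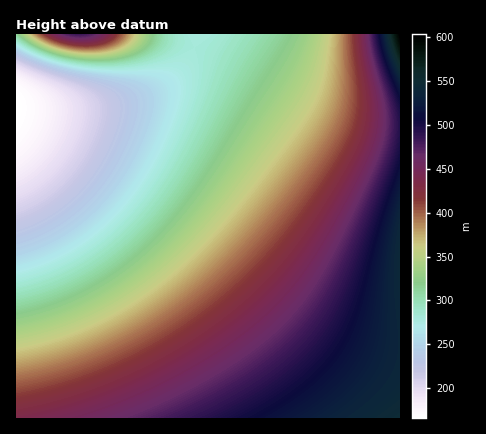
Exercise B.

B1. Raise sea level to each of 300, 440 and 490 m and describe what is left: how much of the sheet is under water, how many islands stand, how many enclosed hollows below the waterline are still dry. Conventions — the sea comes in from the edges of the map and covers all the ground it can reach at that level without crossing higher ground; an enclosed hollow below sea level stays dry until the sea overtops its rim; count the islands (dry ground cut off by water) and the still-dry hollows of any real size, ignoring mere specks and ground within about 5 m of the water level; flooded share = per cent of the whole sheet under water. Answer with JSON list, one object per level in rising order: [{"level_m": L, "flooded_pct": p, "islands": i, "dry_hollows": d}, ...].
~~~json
[{"level_m": 300, "flooded_pct": 26, "islands": 0, "dry_hollows": 0}, {"level_m": 440, "flooded_pct": 71, "islands": 0, "dry_hollows": 0}, {"level_m": 490, "flooded_pct": 86, "islands": 0, "dry_hollows": 0}]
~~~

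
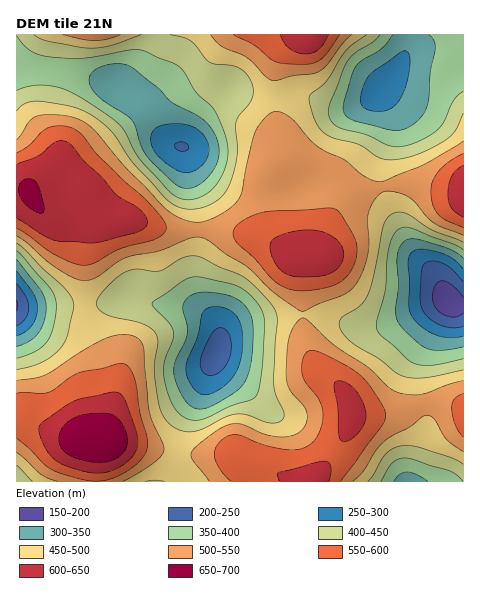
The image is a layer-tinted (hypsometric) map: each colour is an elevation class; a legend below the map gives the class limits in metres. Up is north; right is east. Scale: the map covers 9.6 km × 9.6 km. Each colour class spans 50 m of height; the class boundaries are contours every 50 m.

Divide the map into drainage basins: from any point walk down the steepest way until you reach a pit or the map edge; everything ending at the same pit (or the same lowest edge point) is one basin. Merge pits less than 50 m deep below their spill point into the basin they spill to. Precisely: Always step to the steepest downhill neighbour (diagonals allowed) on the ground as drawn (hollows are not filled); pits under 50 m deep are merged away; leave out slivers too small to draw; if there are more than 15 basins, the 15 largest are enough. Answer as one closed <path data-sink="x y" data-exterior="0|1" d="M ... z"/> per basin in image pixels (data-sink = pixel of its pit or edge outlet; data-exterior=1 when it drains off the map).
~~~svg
<path data-sink="216 353" data-exterior="0" d="M105 216l-3 0-11 11-6 13 0 75 3 11 16 29 9 31-1 22-10 30 78 16 52 0 38 15 21 12 22 1 29-39 8-16 2-16-5-15-4-7-27-24-11-22-2-13 0-63 2-6 7-4-18 0-21-14-22-8-33-5-53-1-35-9-18 0z"/><path data-sink="182 147" data-exterior="0" d="M309 34l-292 0-1 155 12 3 14-13 21-10 24 22 13 21 9 6 21 2 35 9 53 1 27 4 24 6 18 12-15-20-6-31 1-28 15-19 0-10-8-39 0-30 8-24 15-11 12-2z"/><path data-sink="449 302" data-exterior="0" d="M293 156l-13 3-11 10-3 9 0 23 3 24 7 15 19 17 17 0-5 2-4 8 0 63 5 20 8 15 27 24 7 13 3 12 39-1 34-10 22 0 15 5 1-218-45-7-21 0-19 4-33 13-16 21 8-18 0-9-5-12-4-7-13-10z"/><path data-sink="383 88" data-exterior="0" d="M463 34l-152 0-2 4-19 5-8 8-5 9-3 15 1 40 7 29 0 10-2 4 7-2 12 2 24 11 10 13 4 8 1 13-3 9 14-15 42-13 28-1 22 5 22 1z"/><path data-sink="17 305" data-exterior="1" d="M63 169l-21 10-14 13-3-3-9 1 0 224 8 2 11 8 21 9 19 5 23 1-1 43 196 0-23-13-38-15-52 0-78-16 10-30 1-22-9-31-16-29-3-11 0-75 6-13 14-12-9-8-9-16z"/><path data-sink="409 481" data-exterior="1" d="M448 403l-22 0-42 11-31 0-3 13-8 16-28 38 149 1 1-73z"/><path data-sink="17 481" data-exterior="1" d="M19 414l-3 1 1 67 79-1 2-42-23-1-19-5z"/>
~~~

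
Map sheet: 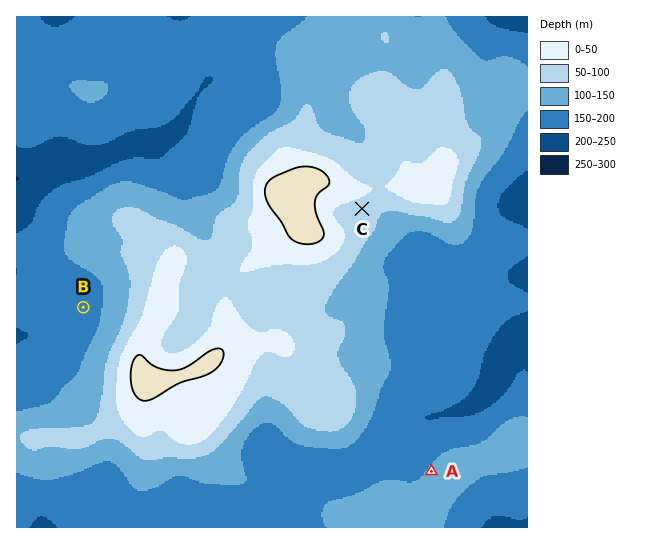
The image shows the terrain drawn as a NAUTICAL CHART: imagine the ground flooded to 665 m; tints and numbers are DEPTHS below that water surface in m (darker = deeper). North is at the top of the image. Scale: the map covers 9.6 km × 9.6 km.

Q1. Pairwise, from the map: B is lower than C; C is higher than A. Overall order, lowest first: B A C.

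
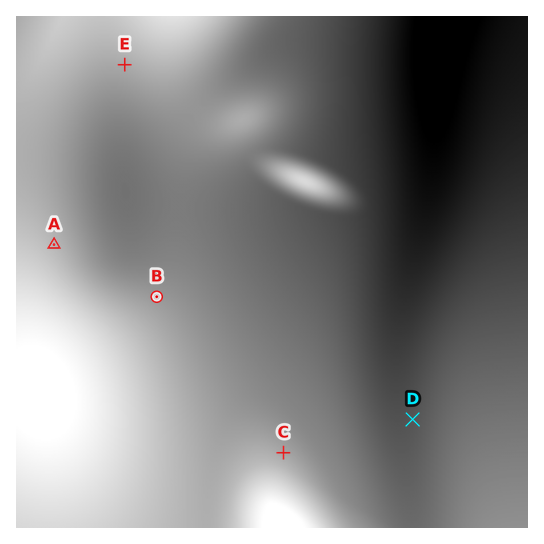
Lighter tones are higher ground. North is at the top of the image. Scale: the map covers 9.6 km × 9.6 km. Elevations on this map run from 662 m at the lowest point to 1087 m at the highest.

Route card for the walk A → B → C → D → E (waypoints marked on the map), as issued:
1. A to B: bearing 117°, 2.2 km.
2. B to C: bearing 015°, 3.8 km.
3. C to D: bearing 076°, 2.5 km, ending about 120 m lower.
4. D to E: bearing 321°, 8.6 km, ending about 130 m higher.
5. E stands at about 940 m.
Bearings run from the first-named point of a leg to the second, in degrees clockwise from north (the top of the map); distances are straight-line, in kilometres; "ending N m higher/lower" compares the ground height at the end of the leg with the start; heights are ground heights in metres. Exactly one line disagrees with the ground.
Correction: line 2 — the bearing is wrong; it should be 141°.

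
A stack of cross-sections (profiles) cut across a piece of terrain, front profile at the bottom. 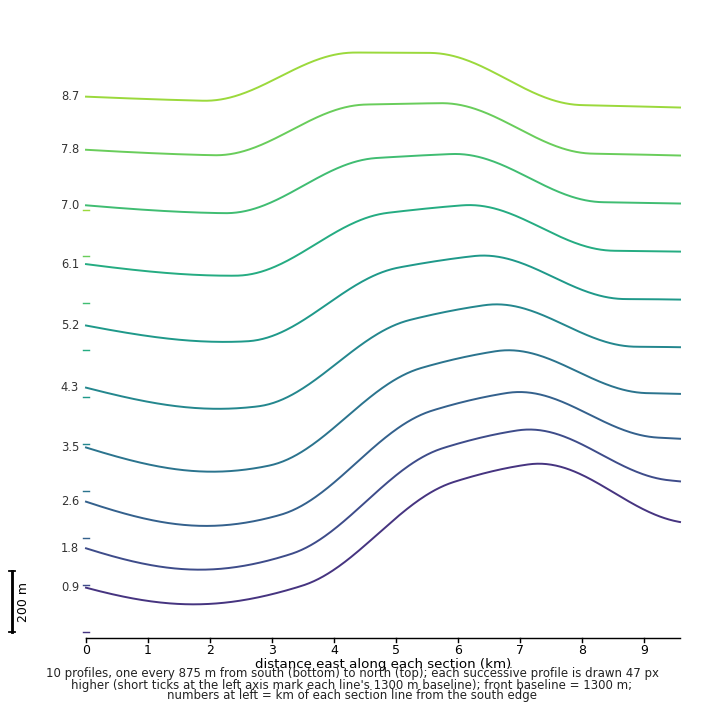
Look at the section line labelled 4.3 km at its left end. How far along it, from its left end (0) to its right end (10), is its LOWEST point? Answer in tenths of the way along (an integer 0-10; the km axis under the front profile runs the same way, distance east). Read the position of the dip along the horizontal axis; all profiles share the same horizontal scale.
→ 2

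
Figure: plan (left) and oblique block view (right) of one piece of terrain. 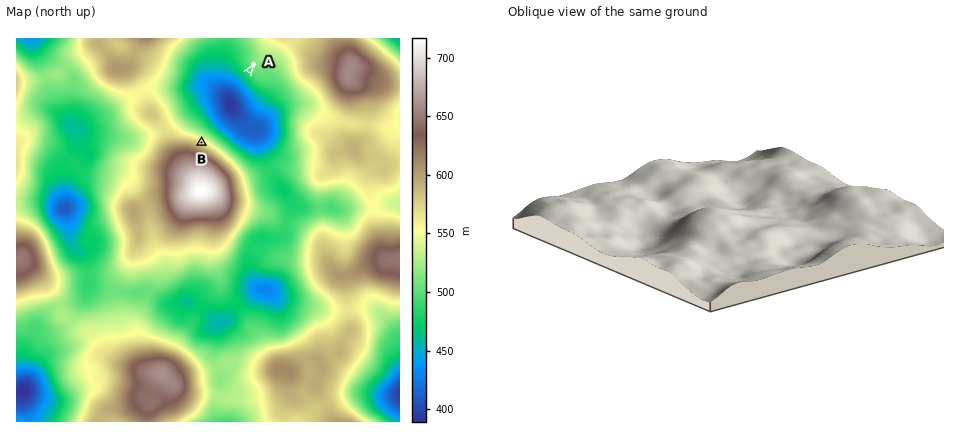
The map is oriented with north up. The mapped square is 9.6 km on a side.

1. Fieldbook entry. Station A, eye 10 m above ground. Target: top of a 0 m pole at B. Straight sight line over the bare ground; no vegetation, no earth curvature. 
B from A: seen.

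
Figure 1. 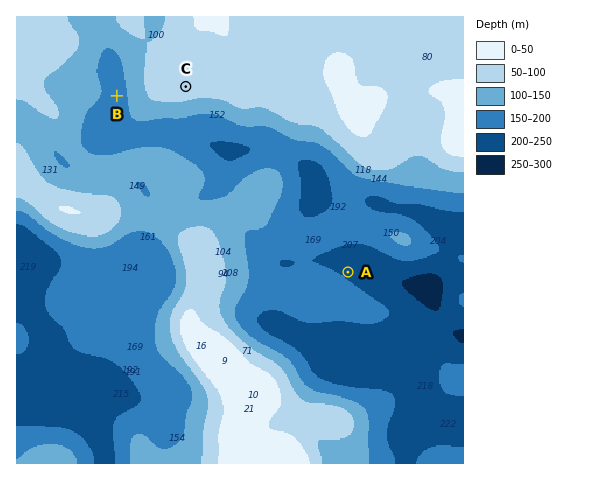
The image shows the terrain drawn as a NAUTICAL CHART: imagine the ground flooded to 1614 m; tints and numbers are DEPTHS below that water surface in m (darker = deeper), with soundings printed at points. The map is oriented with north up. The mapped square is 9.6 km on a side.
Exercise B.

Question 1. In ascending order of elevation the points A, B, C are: A B C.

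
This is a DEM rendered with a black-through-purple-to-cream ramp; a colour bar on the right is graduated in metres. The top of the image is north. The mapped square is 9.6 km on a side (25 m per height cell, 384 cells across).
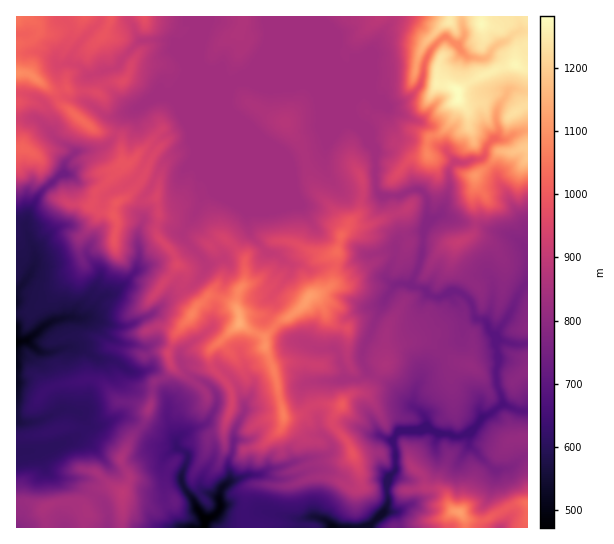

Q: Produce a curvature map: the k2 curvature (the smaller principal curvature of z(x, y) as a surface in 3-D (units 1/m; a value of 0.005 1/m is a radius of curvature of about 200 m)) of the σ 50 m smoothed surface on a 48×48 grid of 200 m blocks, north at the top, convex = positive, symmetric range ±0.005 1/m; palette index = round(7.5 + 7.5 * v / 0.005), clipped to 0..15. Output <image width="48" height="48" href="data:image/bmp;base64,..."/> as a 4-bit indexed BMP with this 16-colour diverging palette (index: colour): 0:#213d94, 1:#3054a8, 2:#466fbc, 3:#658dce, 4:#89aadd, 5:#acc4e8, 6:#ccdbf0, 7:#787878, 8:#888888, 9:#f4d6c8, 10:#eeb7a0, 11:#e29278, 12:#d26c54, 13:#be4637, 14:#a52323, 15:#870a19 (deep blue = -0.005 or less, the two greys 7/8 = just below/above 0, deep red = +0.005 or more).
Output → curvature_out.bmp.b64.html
<image width="48" height="48" href="data:image/bmp;base64,Qk32BAAAAAAAAHYAAAAoAAAAMAAAADAAAAABAAQAAAAAAIAEAAATCwAAEwsAABAAAAAAAAAAlD0hAKhUMAC8b0YAzo1lAN2qiQDoxKwA8NvMAHh4eACIiIgAyNb0AKC37gB4kuIAVGzSADdGvgAjI6UAGQqHAGZ3d3dXZlVDUleIeIdmUiIgeGdlRGVTaHeHd4hXh2hoQSR3d2Z0VoiFATZVinN3VneHd4ZXh2aJB1JWZVVWZmd4BVJGdnVHeXZ3Znd4hnZyNUGHZnh2VniaCKZldWZWZnZUREZ2d3ZglnITRVV3d3Z2AjRmVndmZmZmeIk0d2ZwdnVVMkV2ZmeGMHh2ZXhVZnd2VmU5ZXZ1N0RHdYVFZmmFkId0dXR4dnd3ZVR4hmdTWEgId1WHdWh2kIh0mDaId3d3d3Znh2dlaEcDN4ZnZHdSAFViETeIiGZ4h3ZWdmZnVFgIdXdnV1RTkyIVaTOHd1dmd3ZkVoVndxhSdnhXV2dlhnc4iIIndViHd3Z4ZpVXeCVyZnZXdqZXd1R3d3VxJUiHd3Z3ZmRWZzVlV3VXdoZ4dnWIiHaBh0eHeHd2doZmdDdXR4VmVUVnZ4V4h3dTh1h3d4d3UzN2VnZnV4Vnd2dWeHZ3d3hUh1d4d3ZlV0WEZlV2Z3V3iFdYiHd3h4hjZ3ZFZ2Z2Z1d0Z3Z2d1Z2ZmZYd3d3d3dld0SId3d1RENmNHdVWFVmZmdHd3h3d3hUNGVIh3dlSISIczZ3Z1VGZ2lVh3d4h3g1mHhkVmdmUDZnlkR3VWh2aEZleHd3h2NVZ4h3d3dmd0JnhlaHZld3Z4VWZ3aHh1dYR2d3d2dld5VFZ2VlZmZ4hkRmV4dUVjdoVld3d2ZlRnhWRoSIZmZod4h3dVRHVHhndXZ3d3VlJXhmdGZXZ3VlZ4d2V3WGd3d3hnZ3Z4RHYUV4dlZXV3ZVVVZnZ4R2d3d4hnd3Z1R5cYZnZXZoZVZ3iJVWdoVXd2d4h3Z3aFWJcXh2WHdnRnd3ZmRnZodIiHZ3d3Z2aGNnYodWd3h2Z4d2Vod3dmZXd3dmZ3ZlMldHdGZnZ3d2d3d2Z3h3dnZGZUVWZmVmdnd3ZWhnZ3d3dmZmd3eGd4hGZWZ3ZmNZl4dodndnd3d3d3d2d2ZmVnlHRoaXRmUHlmhld1hnd3d3d3dod2d0MyNGNod0VoVgU1Z3Z1dnd3d3d3d3dneCeXVnJohjdoWWFHiIhnZ2d3d3d3d3d3iDaGV3FohVd3iWJnd3d3Z3d3d3d3d3d3h0d3apMABHZ4iGY0RXZ2hmd3d3d3d3dnd1ZmaEJ4U5d4dkV3ZGZnZ2d3d3d3d4d3dmd2WFSHcRJmZWZ4hmdnh2d3d3d4h3d3d3dnVEZoZjY1VmeIVGZnh2d3d3d4iHd3d3dlI3ZnZUlodmdkR3Zmdnd3d4h3h3d3eHdlZjiHdih2RGZliFZmd3d3d4d3d3d3d3dkKESGd1Z2aFd2doh3d3d3d3d3d3d3d3dXBId2ZmVoh1d2Zmd3d3d3d3d3d3d3d3dWcId3h3d3dmZndld2d3d3d3d3d3d3d3dVcIZlRXh2Vmdod2R3Z3d4eId3d3d3d3dWgGoiUod4d3d2iIdFZ3d4h4d3d3d3d2dXhwEIhjZ2eHd2aHdXd3d3h3d3d3d3eHZmdmNUd4Vod3d4Z3V4d3d3d3d3d3d4d4dmVmg2h3dw=="/>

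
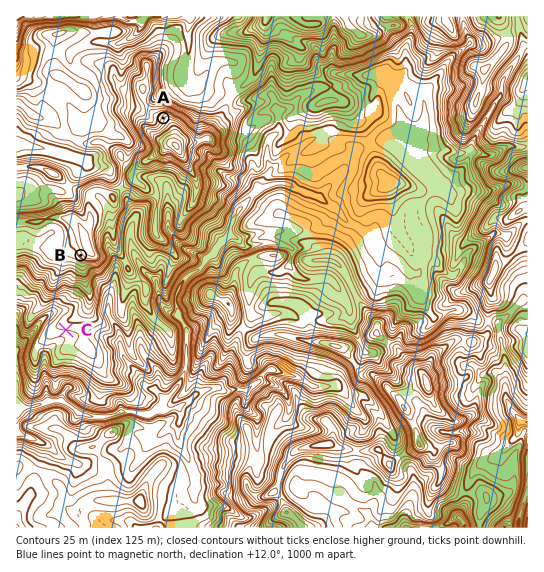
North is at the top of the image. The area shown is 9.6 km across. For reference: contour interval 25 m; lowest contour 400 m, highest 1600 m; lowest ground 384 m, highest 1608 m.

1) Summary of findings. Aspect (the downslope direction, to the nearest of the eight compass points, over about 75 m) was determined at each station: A NW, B SW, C S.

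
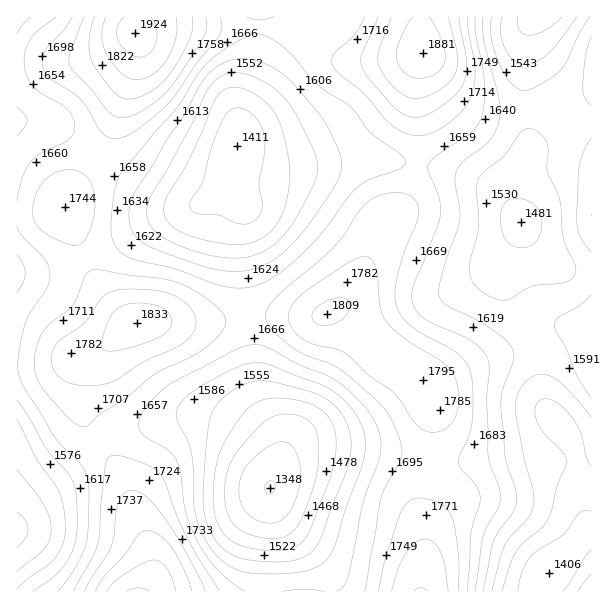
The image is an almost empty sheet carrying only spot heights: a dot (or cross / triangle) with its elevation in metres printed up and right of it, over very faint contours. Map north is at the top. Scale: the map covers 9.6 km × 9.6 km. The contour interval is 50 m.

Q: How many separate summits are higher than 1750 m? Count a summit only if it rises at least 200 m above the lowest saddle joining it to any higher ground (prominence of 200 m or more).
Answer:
2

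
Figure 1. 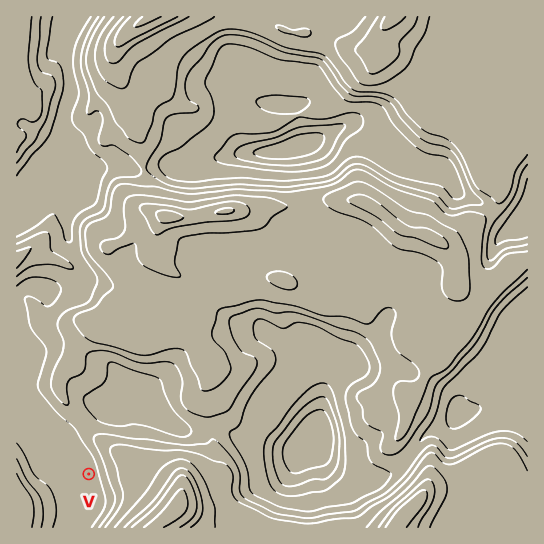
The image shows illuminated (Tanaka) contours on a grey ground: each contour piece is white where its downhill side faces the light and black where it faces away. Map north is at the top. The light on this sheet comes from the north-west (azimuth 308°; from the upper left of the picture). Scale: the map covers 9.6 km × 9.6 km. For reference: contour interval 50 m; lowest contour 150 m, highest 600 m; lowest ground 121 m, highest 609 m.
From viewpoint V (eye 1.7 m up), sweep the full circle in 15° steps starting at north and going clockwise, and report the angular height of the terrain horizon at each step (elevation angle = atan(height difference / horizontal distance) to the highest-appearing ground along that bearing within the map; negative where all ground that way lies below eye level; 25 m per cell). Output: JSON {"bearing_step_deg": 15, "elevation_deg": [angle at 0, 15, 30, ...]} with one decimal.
{"bearing_step_deg": 15, "elevation_deg": [4.0, 7.2, 9.9, 11.8, 12.6, 12.6, 12.2, 10.9, 11.8, 12.4, 9.1, 5.2, 0.3, -0.1, 0.3, 4.0, 6.3, 6.4, 5.0, 2.0, 0.1, -0.2, 0.6, 2.7]}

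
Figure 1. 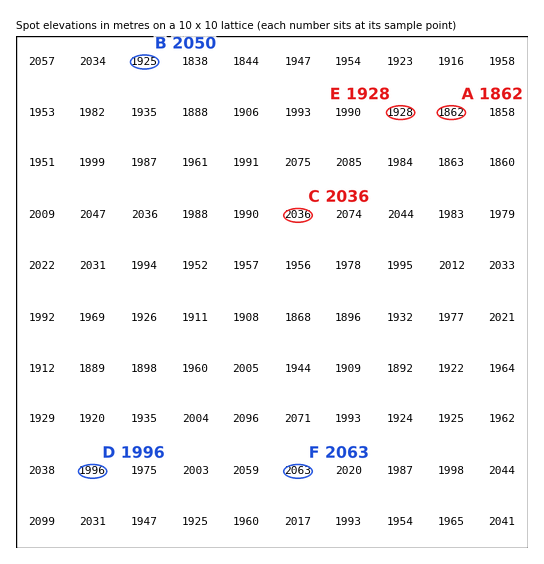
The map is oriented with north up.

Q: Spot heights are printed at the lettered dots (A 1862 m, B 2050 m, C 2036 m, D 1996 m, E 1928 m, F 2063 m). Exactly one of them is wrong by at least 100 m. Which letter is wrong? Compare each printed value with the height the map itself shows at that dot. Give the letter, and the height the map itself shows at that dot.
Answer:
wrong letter B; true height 1925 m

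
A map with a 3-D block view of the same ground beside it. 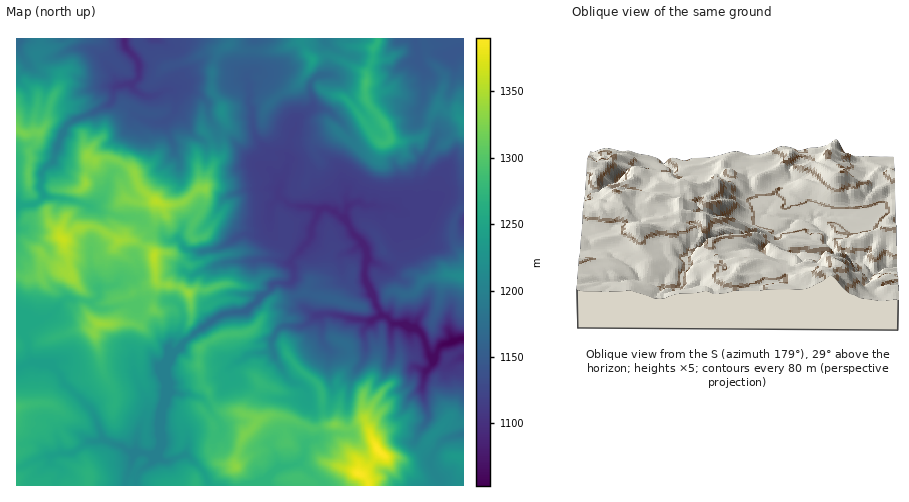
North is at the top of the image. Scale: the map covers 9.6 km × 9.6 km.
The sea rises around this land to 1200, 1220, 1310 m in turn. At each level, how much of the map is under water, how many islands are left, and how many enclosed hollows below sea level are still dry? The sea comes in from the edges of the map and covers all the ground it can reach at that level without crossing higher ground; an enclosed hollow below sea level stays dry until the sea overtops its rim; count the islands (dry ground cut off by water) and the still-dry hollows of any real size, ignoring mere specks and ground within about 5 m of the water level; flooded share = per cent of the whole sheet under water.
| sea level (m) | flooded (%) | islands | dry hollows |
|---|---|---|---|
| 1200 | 44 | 1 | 0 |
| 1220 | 51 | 1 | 0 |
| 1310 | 91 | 4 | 0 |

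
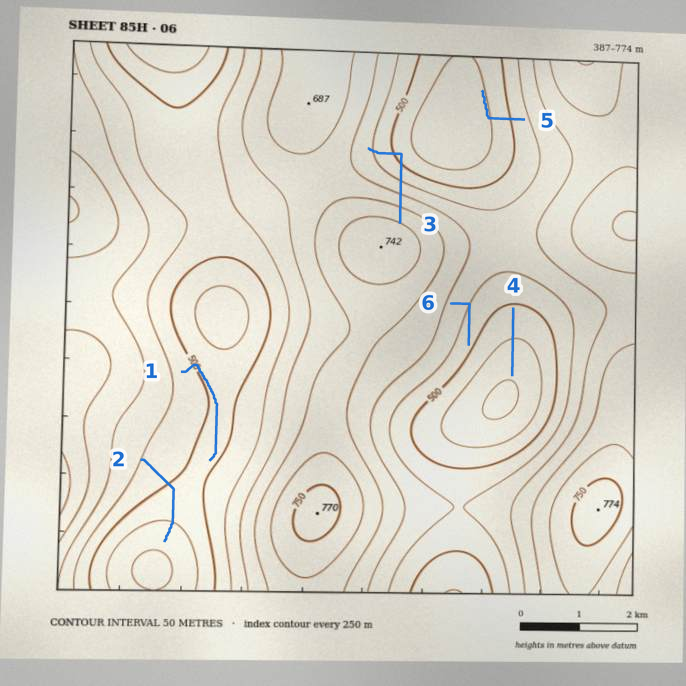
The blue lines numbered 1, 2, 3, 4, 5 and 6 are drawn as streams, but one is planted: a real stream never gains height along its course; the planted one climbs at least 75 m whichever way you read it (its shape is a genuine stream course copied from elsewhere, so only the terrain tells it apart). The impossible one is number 3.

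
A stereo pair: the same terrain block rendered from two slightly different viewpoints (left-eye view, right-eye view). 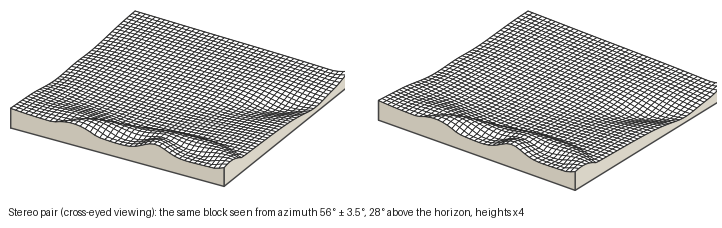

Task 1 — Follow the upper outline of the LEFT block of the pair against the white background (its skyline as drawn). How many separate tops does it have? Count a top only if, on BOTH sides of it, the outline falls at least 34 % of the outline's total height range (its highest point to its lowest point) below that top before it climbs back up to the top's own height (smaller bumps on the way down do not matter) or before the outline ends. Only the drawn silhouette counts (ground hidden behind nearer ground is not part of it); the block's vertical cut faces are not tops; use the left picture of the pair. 1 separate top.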